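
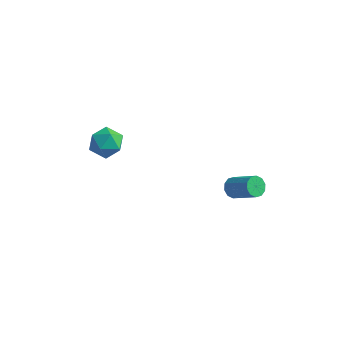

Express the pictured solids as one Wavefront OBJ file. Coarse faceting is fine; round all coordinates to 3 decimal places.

v 2.845 2.545 0.002
v 3.24 2.879 -0.484
v 4.811 2.669 0.653
v 4.415 2.335 1.138
v 3.081 3.181 -0.208
v 4.652 2.971 0.929
v 2.832 3.24 0.149
v 4.402 3.029 1.285
v 2.587 3.033 0.449
v 4.158 2.823 1.585
v 2.441 2.64 0.578
v 4.011 2.43 1.714
v 2.449 2.211 0.487
v 4.02 2.001 1.624
v 2.608 1.909 0.211
v 4.179 1.699 1.348
v 2.858 1.851 -0.145
v 4.428 1.64 0.991
v 3.102 2.057 -0.445
v 4.673 1.847 0.691
v 3.249 2.45 -0.574
v 4.819 2.24 0.562
v -4.041 -0.013 4.405
v -3.002 0.102 4.019
v -4.258 -1.482 3.381
v -3.219 -1.367 2.995
v -3.391 -1.659 4.057
v -3.256 -0.751 4.69
v -4.004 -0.629 2.71
v -3.869 0.279 3.343
v -2.978 -0.279 2.972
v -2.6 -0.915 3.805
v -4.66 -0.465 3.595
v -4.282 -1.101 4.428
f 2 1 5
f 2 5 3
f 3 5 6
f 3 6 4
f 5 1 7
f 5 7 6
f 6 7 8
f 6 8 4
f 7 1 9
f 7 9 8
f 8 9 10
f 8 10 4
f 9 1 11
f 9 11 10
f 10 11 12
f 10 12 4
f 11 1 13
f 11 13 12
f 12 13 14
f 12 14 4
f 13 1 15
f 13 15 14
f 14 15 16
f 14 16 4
f 15 1 17
f 15 17 16
f 16 17 18
f 16 18 4
f 17 1 19
f 17 19 18
f 18 19 20
f 18 20 4
f 19 1 21
f 19 21 20
f 20 21 22
f 20 22 4
f 21 1 2
f 21 2 22
f 22 2 3
f 22 3 4
f 23 34 28
f 23 28 24
f 23 24 30
f 23 30 33
f 23 33 34
f 24 28 32
f 28 34 27
f 34 33 25
f 33 30 29
f 30 24 31
f 26 32 27
f 26 27 25
f 26 25 29
f 26 29 31
f 26 31 32
f 27 32 28
f 25 27 34
f 29 25 33
f 31 29 30
f 32 31 24



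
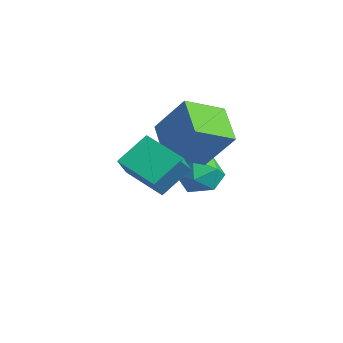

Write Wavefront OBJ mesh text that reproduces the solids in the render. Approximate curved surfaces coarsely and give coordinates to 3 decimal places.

v -3.718 1.681 0.293
v -2.678 2.018 0.305
v -3.182 0.022 0.595
v -2.142 0.359 0.607
v -2.82 0.648 1.415
v -3.151 1.674 1.228
v -2.709 0.366 -0.328
v -3.04 1.392 -0.515
v -2.054 1.206 -0.079
v -2.123 1.38 0.998
v -3.737 0.66 -0.098
v -3.806 0.834 0.979
v -1.37 0.442 1.757
v -1.354 -1.296 2.524
v -3.027 0.821 2.65
v -3.011 -0.917 3.418
v -0.289 1.197 3.442
v -0.273 -0.541 4.21
v -1.946 1.576 4.336
v -1.93 -0.162 5.103
v 1.014 -4.301 3.989
v 0.834 -3.051 4.971
v 0.103 -3.542 2.856
v -0.077 -2.292 3.839
v 2.497 -3.548 3.301
v 2.317 -2.298 4.284
v 1.586 -2.789 2.169
v 1.406 -1.539 3.151
f 1 12 6
f 1 6 2
f 1 2 8
f 1 8 11
f 1 11 12
f 2 6 10
f 6 12 5
f 12 11 3
f 11 8 7
f 8 2 9
f 4 10 5
f 4 5 3
f 4 3 7
f 4 7 9
f 4 9 10
f 5 10 6
f 3 5 12
f 7 3 11
f 9 7 8
f 10 9 2
f 14 16 13
f 17 14 13
f 13 16 15
f 15 17 13
f 14 20 16
f 18 14 17
f 18 20 14
f 16 20 15
f 19 17 15
f 15 20 19
f 19 18 17
f 20 18 19
f 22 24 21
f 25 22 21
f 21 24 23
f 23 25 21
f 22 28 24
f 26 22 25
f 26 28 22
f 24 28 23
f 27 25 23
f 23 28 27
f 27 26 25
f 28 26 27



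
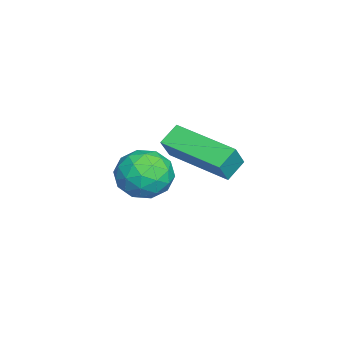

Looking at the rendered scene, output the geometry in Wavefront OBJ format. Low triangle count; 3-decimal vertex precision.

v -1.407 0.924 -0.768
v -0.973 1.222 -1.642
v -1.927 -0.462 -1.498
v -1.493 -0.164 -2.372
v -0.91 -0.426 -1.576
v -0.589 0.431 -1.125
v -2.311 0.329 -2.015
v -1.99 1.186 -1.564
v -1.532 0.854 -2.412
v -0.666 0.387 -2.142
v -2.234 0.373 -0.998
v -1.368 -0.094 -0.728
v -1.145 1.195 -1.141
v -1.755 -0.435 -1.999
v -1.413 -0.589 -1.531
v -1.158 -0.414 -2.045
v -0.919 0.73 -0.837
v -0.664 0.905 -1.351
v -0.627 -0.064 -1.312
v -2.236 -0.145 -1.789
v -1.981 0.03 -2.303
v -1.742 1.174 -1.095
v -1.487 1.349 -1.609
v -2.273 0.824 -1.828
v -1.218 1.153 -2.108
v -1.523 0.339 -2.536
v -2.004 0.629 -2.326
v -1.815 1.132 -2.061
v -0.709 0.879 -1.948
v -1.015 0.064 -2.377
v -0.672 -0.089 -1.91
v -0.483 0.414 -1.645
v -1.037 0.663 -2.401
v -1.885 0.696 -0.763
v -2.191 -0.119 -1.192
v -2.417 0.346 -1.495
v -2.228 0.849 -1.23
v -1.377 0.421 -0.604
v -1.682 -0.393 -1.032
v -1.085 -0.372 -1.079
v -0.896 0.131 -0.814
v -1.863 0.097 -0.739
v 1.012 1.537 0.816
v 1.53 1.342 1.625
v 0.447 1.935 1.274
v 0.964 1.741 2.083
v 2.116 3.399 0.557
v 2.633 3.205 1.366
v 1.55 3.798 1.015
v 2.068 3.603 1.824
f 1 38 17
f 38 12 41
f 17 41 6
f 38 41 17
f 1 17 13
f 17 6 18
f 13 18 2
f 17 18 13
f 1 13 22
f 13 2 23
f 22 23 8
f 13 23 22
f 1 22 34
f 22 8 37
f 34 37 11
f 22 37 34
f 1 34 38
f 34 11 42
f 38 42 12
f 34 42 38
f 2 18 29
f 18 6 32
f 29 32 10
f 18 32 29
f 6 41 19
f 41 12 40
f 19 40 5
f 41 40 19
f 12 42 39
f 42 11 35
f 39 35 3
f 42 35 39
f 11 37 36
f 37 8 24
f 36 24 7
f 37 24 36
f 8 23 28
f 23 2 25
f 28 25 9
f 23 25 28
f 4 30 16
f 30 10 31
f 16 31 5
f 30 31 16
f 4 16 14
f 16 5 15
f 14 15 3
f 16 15 14
f 4 14 21
f 14 3 20
f 21 20 7
f 14 20 21
f 4 21 26
f 21 7 27
f 26 27 9
f 21 27 26
f 4 26 30
f 26 9 33
f 30 33 10
f 26 33 30
f 5 31 19
f 31 10 32
f 19 32 6
f 31 32 19
f 3 15 39
f 15 5 40
f 39 40 12
f 15 40 39
f 7 20 36
f 20 3 35
f 36 35 11
f 20 35 36
f 9 27 28
f 27 7 24
f 28 24 8
f 27 24 28
f 10 33 29
f 33 9 25
f 29 25 2
f 33 25 29
f 44 46 43
f 47 44 43
f 43 46 45
f 45 47 43
f 44 50 46
f 48 44 47
f 48 50 44
f 46 50 45
f 49 47 45
f 45 50 49
f 49 48 47
f 50 48 49



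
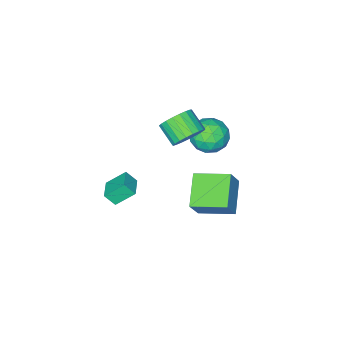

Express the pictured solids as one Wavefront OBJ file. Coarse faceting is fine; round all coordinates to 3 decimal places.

v -1.981 2.394 -0.124
v -1.699 1.915 0.781
v -3.621 1.965 0.159
v -3.339 1.486 1.064
v -3.285 2.544 0.984
v -2.272 2.809 0.809
v -3.048 1.071 0.131
v -2.035 1.336 -0.044
v -2.359 1.097 0.938
v -2.506 2.007 1.466
v -2.814 1.873 -0.526
v -2.961 2.783 0.002
v -1.696 2.192 0.304
v -3.624 1.688 0.636
v -3.592 2.31 0.589
v -3.427 2.028 1.121
v -2.033 2.717 0.32
v -1.867 2.436 0.852
v -2.8 2.805 0.972
v -3.453 1.444 0.088
v -3.287 1.163 0.62
v -1.893 1.852 -0.181
v -1.728 1.57 0.351
v -2.52 1.075 -0.032
v -1.918 1.43 0.928
v -2.882 1.178 1.094
v -2.711 0.934 0.546
v -2.115 1.09 0.443
v -2.005 1.965 1.238
v -2.969 1.713 1.404
v -2.937 2.334 1.358
v -2.341 2.49 1.255
v -2.392 1.484 1.331
v -2.351 2.167 -0.464
v -3.315 1.915 -0.298
v -2.979 1.39 -0.315
v -2.383 1.546 -0.418
v -2.438 2.702 -0.154
v -3.402 2.45 0.012
v -3.205 2.79 0.497
v -2.609 2.946 0.394
v -2.928 2.396 -0.391
v -0.81 2.485 2.012
v -0.3 2.846 2.66
v -0.4 1.776 3.335
v -0.91 1.415 2.688
v -0.644 2.946 2.767
v -0.744 1.876 3.443
v -1.017 2.967 2.744
v -1.117 1.896 3.42
v -1.354 2.903 2.594
v -1.454 1.833 3.27
v -1.597 2.768 2.344
v -1.697 1.698 3.02
v -1.704 2.584 2.036
v -1.804 1.513 2.712
v -1.657 2.383 1.724
v -1.756 1.312 2.4
v -1.463 2.199 1.462
v -1.562 1.128 2.138
v -1.156 2.065 1.295
v -1.255 0.994 1.971
v -0.789 2.004 1.252
v -0.889 0.933 1.928
v -0.426 2.026 1.34
v -0.526 0.955 2.016
v -0.129 2.127 1.545
v -0.229 1.056 2.221
v 0.049 2.29 1.83
v -0.05 1.22 2.506
v 0.08 2.487 2.147
v -0.02 1.417 2.823
v -0.044 2.684 2.44
v -0.144 1.614 3.116
v -3.728 2.977 -3.287
v -2.989 3.145 -2.016
v -2.44 4.115 -4.187
v -1.701 4.283 -2.916
v -2.659 1.437 -3.704
v -1.92 1.605 -2.433
v -1.371 2.575 -4.604
v -0.632 2.743 -3.333
v 1.639 0.03 -2.632
v 1.963 -0.409 -2.02
v 0.868 0.634 -1.792
v 1.192 0.195 -1.18
v 2.428 0.825 -2.48
v 2.752 0.386 -1.868
v 1.657 1.429 -1.64
v 1.981 0.99 -1.028
f 1 38 17
f 38 12 41
f 17 41 6
f 38 41 17
f 1 17 13
f 17 6 18
f 13 18 2
f 17 18 13
f 1 13 22
f 13 2 23
f 22 23 8
f 13 23 22
f 1 22 34
f 22 8 37
f 34 37 11
f 22 37 34
f 1 34 38
f 34 11 42
f 38 42 12
f 34 42 38
f 2 18 29
f 18 6 32
f 29 32 10
f 18 32 29
f 6 41 19
f 41 12 40
f 19 40 5
f 41 40 19
f 12 42 39
f 42 11 35
f 39 35 3
f 42 35 39
f 11 37 36
f 37 8 24
f 36 24 7
f 37 24 36
f 8 23 28
f 23 2 25
f 28 25 9
f 23 25 28
f 4 30 16
f 30 10 31
f 16 31 5
f 30 31 16
f 4 16 14
f 16 5 15
f 14 15 3
f 16 15 14
f 4 14 21
f 14 3 20
f 21 20 7
f 14 20 21
f 4 21 26
f 21 7 27
f 26 27 9
f 21 27 26
f 4 26 30
f 26 9 33
f 30 33 10
f 26 33 30
f 5 31 19
f 31 10 32
f 19 32 6
f 31 32 19
f 3 15 39
f 15 5 40
f 39 40 12
f 15 40 39
f 7 20 36
f 20 3 35
f 36 35 11
f 20 35 36
f 9 27 28
f 27 7 24
f 28 24 8
f 27 24 28
f 10 33 29
f 33 9 25
f 29 25 2
f 33 25 29
f 44 43 47
f 44 47 45
f 45 47 48
f 45 48 46
f 47 43 49
f 47 49 48
f 48 49 50
f 48 50 46
f 49 43 51
f 49 51 50
f 50 51 52
f 50 52 46
f 51 43 53
f 51 53 52
f 52 53 54
f 52 54 46
f 53 43 55
f 53 55 54
f 54 55 56
f 54 56 46
f 55 43 57
f 55 57 56
f 56 57 58
f 56 58 46
f 57 43 59
f 57 59 58
f 58 59 60
f 58 60 46
f 59 43 61
f 59 61 60
f 60 61 62
f 60 62 46
f 61 43 63
f 61 63 62
f 62 63 64
f 62 64 46
f 63 43 65
f 63 65 64
f 64 65 66
f 64 66 46
f 65 43 67
f 65 67 66
f 66 67 68
f 66 68 46
f 67 43 69
f 67 69 68
f 68 69 70
f 68 70 46
f 69 43 71
f 69 71 70
f 70 71 72
f 70 72 46
f 71 43 73
f 71 73 72
f 72 73 74
f 72 74 46
f 73 43 44
f 73 44 74
f 74 44 45
f 74 45 46
f 76 78 75
f 79 76 75
f 75 78 77
f 77 79 75
f 76 82 78
f 80 76 79
f 80 82 76
f 78 82 77
f 81 79 77
f 77 82 81
f 81 80 79
f 82 80 81
f 84 86 83
f 87 84 83
f 83 86 85
f 85 87 83
f 84 90 86
f 88 84 87
f 88 90 84
f 86 90 85
f 89 87 85
f 85 90 89
f 89 88 87
f 90 88 89



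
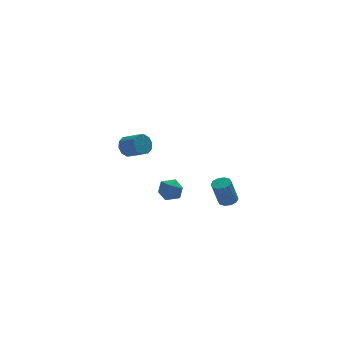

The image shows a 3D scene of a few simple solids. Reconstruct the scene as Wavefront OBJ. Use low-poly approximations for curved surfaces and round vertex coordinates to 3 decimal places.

v 4.059 -2.952 1.526
v 4.534 -2.823 1.696
v 4.095 -3.02 3.064
v 3.621 -3.148 2.894
v 4.358 -2.555 1.679
v 3.92 -2.751 3.047
v 4.069 -2.438 1.603
v 3.63 -2.634 2.971
v 3.776 -2.517 1.498
v 3.337 -2.713 2.866
v 3.591 -2.762 1.403
v 3.152 -2.959 2.771
v 3.585 -3.08 1.356
v 3.146 -3.277 2.724
v 3.76 -3.349 1.373
v 3.322 -3.545 2.741
v 4.05 -3.466 1.449
v 3.611 -3.662 2.817
v 4.343 -3.387 1.554
v 3.904 -3.583 2.922
v 4.528 -3.141 1.649
v 4.089 -3.338 3.017
v 0.964 4.418 2.25
v 1.453 4.476 1.767
v 2.046 3.64 2.267
v 1.556 3.582 2.75
v 1.553 4.739 2.088
v 2.145 3.902 2.588
v 1.428 4.879 2.471
v 2.02 4.042 2.971
v 1.125 4.843 2.769
v 1.717 4.007 3.269
v 0.761 4.645 2.869
v 1.353 3.809 3.369
v 0.474 4.36 2.733
v 1.067 3.524 3.233
v 0.375 4.098 2.412
v 0.967 3.261 2.912
v 0.5 3.958 2.029
v 1.092 3.121 2.529
v 0.803 3.993 1.731
v 1.395 3.157 2.231
v 1.167 4.191 1.631
v 1.759 3.355 2.131
v 0.747 -1.951 2.104
v 1.048 -1.446 2.548
v 1.812 -2.154 1.612
v 2.113 -1.649 2.056
v 1.867 -2.284 2.335
v 1.208 -2.159 2.639
v 1.652 -1.441 1.521
v 0.993 -1.316 1.825
v 1.607 -1.131 2.188
v 1.74 -1.653 2.69
v 1.12 -1.947 1.47
v 1.253 -2.469 1.972
f 2 1 5
f 2 5 3
f 3 5 6
f 3 6 4
f 5 1 7
f 5 7 6
f 6 7 8
f 6 8 4
f 7 1 9
f 7 9 8
f 8 9 10
f 8 10 4
f 9 1 11
f 9 11 10
f 10 11 12
f 10 12 4
f 11 1 13
f 11 13 12
f 12 13 14
f 12 14 4
f 13 1 15
f 13 15 14
f 14 15 16
f 14 16 4
f 15 1 17
f 15 17 16
f 16 17 18
f 16 18 4
f 17 1 19
f 17 19 18
f 18 19 20
f 18 20 4
f 19 1 21
f 19 21 20
f 20 21 22
f 20 22 4
f 21 1 2
f 21 2 22
f 22 2 3
f 22 3 4
f 24 23 27
f 24 27 25
f 25 27 28
f 25 28 26
f 27 23 29
f 27 29 28
f 28 29 30
f 28 30 26
f 29 23 31
f 29 31 30
f 30 31 32
f 30 32 26
f 31 23 33
f 31 33 32
f 32 33 34
f 32 34 26
f 33 23 35
f 33 35 34
f 34 35 36
f 34 36 26
f 35 23 37
f 35 37 36
f 36 37 38
f 36 38 26
f 37 23 39
f 37 39 38
f 38 39 40
f 38 40 26
f 39 23 41
f 39 41 40
f 40 41 42
f 40 42 26
f 41 23 43
f 41 43 42
f 42 43 44
f 42 44 26
f 43 23 24
f 43 24 44
f 44 24 25
f 44 25 26
f 45 56 50
f 45 50 46
f 45 46 52
f 45 52 55
f 45 55 56
f 46 50 54
f 50 56 49
f 56 55 47
f 55 52 51
f 52 46 53
f 48 54 49
f 48 49 47
f 48 47 51
f 48 51 53
f 48 53 54
f 49 54 50
f 47 49 56
f 51 47 55
f 53 51 52
f 54 53 46



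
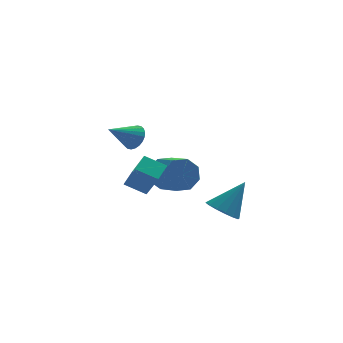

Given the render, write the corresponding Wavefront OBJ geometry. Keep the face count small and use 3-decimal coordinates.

v -1.244 2.689 -0.82
v -0.881 3.189 0.053
v -0.274 1.632 0.694
v -0.636 1.131 -0.18
v -1.651 2.925 0.141
v -1.044 1.367 0.781
v -2.183 2.522 -0.335
v -1.575 0.965 0.305
v -2.164 2.217 -1.095
v -1.556 0.659 -0.454
v -1.606 2.188 -1.694
v -0.999 0.631 -1.053
v -0.836 2.453 -1.781
v -0.229 0.895 -1.141
v -0.305 2.855 -1.305
v 0.303 1.298 -0.665
v -0.324 3.161 -0.546
v 0.284 1.603 0.095
v -2.7 4.249 1.166
v -2.21 4.161 1.83
v -4.12 3.651 2.134
v -2.313 4.466 1.867
v -2.475 4.738 1.798
v -2.671 4.935 1.632
v -2.872 5.028 1.395
v -3.046 5.002 1.124
v -3.168 4.862 0.858
v -3.218 4.628 0.64
v -3.19 4.337 0.502
v -3.087 4.032 0.464
v -2.925 3.76 0.534
v -2.729 3.563 0.7
v -2.528 3.47 0.937
v -2.354 3.496 1.208
v -2.232 3.636 1.474
v -2.182 3.87 1.692
v -3.964 -2.032 1.029
v -3.503 -3.08 2.595
v -3.426 -1.159 1.455
v -2.966 -2.208 3.021
v -2.894 -2.412 0.459
v -2.434 -3.461 2.025
v -2.357 -1.54 0.885
v -1.896 -2.588 2.451
v 0.933 -2.015 -1.21
v 1.385 -1.312 -1.741
v 2.147 -1.525 0.47
v 0.986 -1.077 -1.522
v 0.573 -1.093 -1.219
v 0.256 -1.356 -0.914
v 0.121 -1.796 -0.688
v 0.204 -2.295 -0.602
v 0.482 -2.718 -0.679
v 0.881 -2.953 -0.899
v 1.294 -2.937 -1.202
v 1.61 -2.674 -1.507
v 1.745 -2.234 -1.733
v 1.663 -1.735 -1.818
f 2 1 5
f 2 5 3
f 3 5 6
f 3 6 4
f 5 1 7
f 5 7 6
f 6 7 8
f 6 8 4
f 7 1 9
f 7 9 8
f 8 9 10
f 8 10 4
f 9 1 11
f 9 11 10
f 10 11 12
f 10 12 4
f 11 1 13
f 11 13 12
f 12 13 14
f 12 14 4
f 13 1 15
f 13 15 14
f 14 15 16
f 14 16 4
f 15 1 17
f 15 17 16
f 16 17 18
f 16 18 4
f 17 1 2
f 17 2 18
f 18 2 3
f 18 3 4
f 20 19 22
f 20 22 21
f 22 19 23
f 22 23 21
f 23 19 24
f 23 24 21
f 24 19 25
f 24 25 21
f 25 19 26
f 25 26 21
f 26 19 27
f 26 27 21
f 27 19 28
f 27 28 21
f 28 19 29
f 28 29 21
f 29 19 30
f 29 30 21
f 30 19 31
f 30 31 21
f 31 19 32
f 31 32 21
f 32 19 33
f 32 33 21
f 33 19 34
f 33 34 21
f 34 19 35
f 34 35 21
f 35 19 36
f 35 36 21
f 36 19 20
f 36 20 21
f 38 40 37
f 41 38 37
f 37 40 39
f 39 41 37
f 38 44 40
f 42 38 41
f 42 44 38
f 40 44 39
f 43 41 39
f 39 44 43
f 43 42 41
f 44 42 43
f 46 45 48
f 46 48 47
f 48 45 49
f 48 49 47
f 49 45 50
f 49 50 47
f 50 45 51
f 50 51 47
f 51 45 52
f 51 52 47
f 52 45 53
f 52 53 47
f 53 45 54
f 53 54 47
f 54 45 55
f 54 55 47
f 55 45 56
f 55 56 47
f 56 45 57
f 56 57 47
f 57 45 58
f 57 58 47
f 58 45 46
f 58 46 47



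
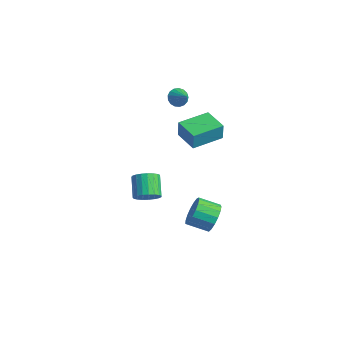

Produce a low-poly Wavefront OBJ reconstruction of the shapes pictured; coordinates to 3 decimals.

v 0.033 -2.436 -1.676
v 0.531 -1.867 -1.53
v -0.395 -1.275 -0.679
v -0.893 -1.844 -0.824
v 0.371 -1.753 -1.783
v -0.554 -1.161 -0.932
v 0.153 -1.757 -2.018
v -0.773 -1.165 -1.166
v -0.086 -1.878 -2.193
v -1.012 -1.286 -1.341
v -0.305 -2.096 -2.279
v -1.23 -1.504 -1.427
v -0.465 -2.372 -2.26
v -1.39 -1.78 -1.409
v -0.539 -2.66 -2.141
v -1.464 -2.068 -1.289
v -0.514 -2.909 -1.941
v -1.439 -2.317 -1.089
v -0.395 -3.076 -1.695
v -1.32 -2.484 -0.844
v -0.202 -3.133 -1.446
v -1.127 -2.541 -0.594
v 0.032 -3.069 -1.237
v -0.893 -2.477 -0.385
v 0.266 -2.895 -1.103
v -0.66 -2.303 -0.252
v 0.459 -2.642 -1.069
v -0.466 -2.05 -0.217
v 0.579 -2.354 -1.139
v -0.346 -1.762 -0.288
v 0.604 -2.08 -1.303
v -0.321 -1.488 -0.451
v 2.155 0.448 -3.487
v 2.794 0.188 -2.864
v 1.964 -0.667 -2.369
v 1.325 -0.408 -2.993
v 2.575 0.518 -2.66
v 1.745 -0.337 -2.166
v 2.26 0.832 -2.647
v 1.43 -0.023 -2.152
v 1.92 1.058 -2.826
v 1.091 0.203 -2.331
v 1.635 1.144 -3.156
v 0.805 0.289 -2.662
v 1.468 1.07 -3.562
v 0.639 0.215 -3.068
v 1.459 0.854 -3.951
v 0.629 -0.001 -3.457
v 1.609 0.545 -4.234
v 0.78 -0.31 -3.74
v 1.885 0.214 -4.346
v 1.055 -0.642 -3.851
v 2.222 -0.064 -4.261
v 1.392 -0.92 -3.766
v 2.544 -0.225 -3.998
v 1.714 -1.08 -3.504
v 2.776 -0.232 -3.619
v 1.946 -1.087 -3.125
v 2.867 -0.083 -3.209
v 2.037 -0.938 -2.715
v 1.032 -1.147 3.455
v 1.135 -1.198 4.498
v 1.187 0.675 3.529
v 1.29 0.624 4.573
v 2.47 -1.264 3.307
v 2.573 -1.315 4.351
v 2.625 0.558 3.382
v 2.728 0.507 4.425
v -2.017 1.157 3.591
v -1.728 1.575 3.236
v -1.123 1.063 4.209
v -1.857 1.738 3.448
v -2.022 1.768 3.692
v -2.187 1.658 3.913
v -2.312 1.434 4.061
v -2.37 1.145 4.101
v -2.347 0.86 4.024
v -2.248 0.642 3.848
v -2.096 0.542 3.614
v -1.926 0.583 3.374
v -1.777 0.755 3.184
v -1.683 1.02 3.087
v -1.665 1.315 3.106
f 2 1 5
f 2 5 3
f 3 5 6
f 3 6 4
f 5 1 7
f 5 7 6
f 6 7 8
f 6 8 4
f 7 1 9
f 7 9 8
f 8 9 10
f 8 10 4
f 9 1 11
f 9 11 10
f 10 11 12
f 10 12 4
f 11 1 13
f 11 13 12
f 12 13 14
f 12 14 4
f 13 1 15
f 13 15 14
f 14 15 16
f 14 16 4
f 15 1 17
f 15 17 16
f 16 17 18
f 16 18 4
f 17 1 19
f 17 19 18
f 18 19 20
f 18 20 4
f 19 1 21
f 19 21 20
f 20 21 22
f 20 22 4
f 21 1 23
f 21 23 22
f 22 23 24
f 22 24 4
f 23 1 25
f 23 25 24
f 24 25 26
f 24 26 4
f 25 1 27
f 25 27 26
f 26 27 28
f 26 28 4
f 27 1 29
f 27 29 28
f 28 29 30
f 28 30 4
f 29 1 31
f 29 31 30
f 30 31 32
f 30 32 4
f 31 1 2
f 31 2 32
f 32 2 3
f 32 3 4
f 34 33 37
f 34 37 35
f 35 37 38
f 35 38 36
f 37 33 39
f 37 39 38
f 38 39 40
f 38 40 36
f 39 33 41
f 39 41 40
f 40 41 42
f 40 42 36
f 41 33 43
f 41 43 42
f 42 43 44
f 42 44 36
f 43 33 45
f 43 45 44
f 44 45 46
f 44 46 36
f 45 33 47
f 45 47 46
f 46 47 48
f 46 48 36
f 47 33 49
f 47 49 48
f 48 49 50
f 48 50 36
f 49 33 51
f 49 51 50
f 50 51 52
f 50 52 36
f 51 33 53
f 51 53 52
f 52 53 54
f 52 54 36
f 53 33 55
f 53 55 54
f 54 55 56
f 54 56 36
f 55 33 57
f 55 57 56
f 56 57 58
f 56 58 36
f 57 33 59
f 57 59 58
f 58 59 60
f 58 60 36
f 59 33 34
f 59 34 60
f 60 34 35
f 60 35 36
f 62 64 61
f 65 62 61
f 61 64 63
f 63 65 61
f 62 68 64
f 66 62 65
f 66 68 62
f 64 68 63
f 67 65 63
f 63 68 67
f 67 66 65
f 68 66 67
f 70 69 72
f 70 72 71
f 72 69 73
f 72 73 71
f 73 69 74
f 73 74 71
f 74 69 75
f 74 75 71
f 75 69 76
f 75 76 71
f 76 69 77
f 76 77 71
f 77 69 78
f 77 78 71
f 78 69 79
f 78 79 71
f 79 69 80
f 79 80 71
f 80 69 81
f 80 81 71
f 81 69 82
f 81 82 71
f 82 69 83
f 82 83 71
f 83 69 70
f 83 70 71



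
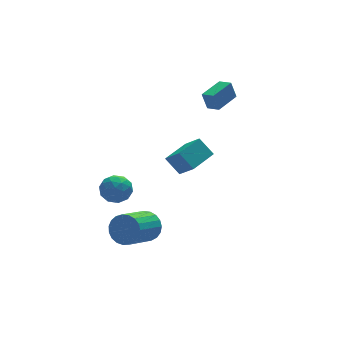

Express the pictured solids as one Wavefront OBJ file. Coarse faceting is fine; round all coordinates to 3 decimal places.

v -2.283 -0.849 -3.881
v -1.63 -1.306 -3.261
v -3.284 -2.389 -2.319
v -3.937 -1.931 -2.939
v -1.731 -0.962 -3.043
v -3.385 -2.045 -2.1
v -1.928 -0.598 -2.97
v -3.581 -1.681 -2.027
v -2.186 -0.277 -3.054
v -3.839 -1.36 -2.111
v -2.461 -0.056 -3.282
v -4.114 -1.138 -2.339
v -2.705 0.029 -3.613
v -4.358 -1.054 -2.67
v -2.876 -0.038 -3.99
v -4.53 -1.121 -3.047
v -2.945 -0.245 -4.349
v -4.598 -1.328 -3.406
v -2.899 -0.557 -4.627
v -4.553 -1.64 -3.684
v -2.747 -0.919 -4.776
v -4.401 -2.002 -3.833
v -2.515 -1.269 -4.77
v -4.168 -2.352 -3.827
v -2.242 -1.546 -4.611
v -3.896 -2.629 -3.668
v -1.977 -1.702 -4.325
v -3.631 -2.785 -3.383
v -1.765 -1.711 -3.963
v -3.418 -2.794 -3.02
v -1.642 -1.571 -3.587
v -3.296 -2.654 -2.644
v 3.189 1.925 2.524
v 2.919 2.09 3.619
v 2.787 2.645 2.317
v 2.517 2.809 3.412
v 4.623 2.791 2.748
v 4.353 2.955 3.843
v 4.221 3.51 2.541
v 3.951 3.675 3.636
v -4.245 0.942 -1.605
v -3.611 1.293 -0.933
v -3.029 0.667 -2.607
v -2.395 1.018 -1.935
v -2.86 0.16 -1.776
v -3.611 0.33 -1.156
v -3.029 1.63 -2.384
v -3.78 1.8 -1.764
v -2.859 1.718 -1.414
v -2.755 0.809 -1.038
v -3.885 1.151 -2.502
v -3.781 0.242 -2.126
v -4.034 1.142 -1.181
v -2.606 0.818 -2.359
v -2.879 0.314 -2.266
v -2.506 0.52 -1.871
v -4.035 0.576 -1.312
v -3.662 0.782 -0.917
v -3.221 0.116 -1.413
v -2.978 1.178 -2.623
v -2.605 1.384 -2.228
v -4.134 1.44 -1.669
v -3.761 1.646 -1.274
v -3.419 1.844 -2.127
v -3.22 1.598 -1.068
v -2.506 1.436 -1.658
v -2.878 1.796 -1.921
v -3.319 1.896 -1.557
v -3.159 1.064 -0.848
v -2.444 0.902 -1.437
v -2.718 0.398 -1.344
v -3.159 0.498 -0.979
v -2.717 1.313 -1.131
v -4.196 1.058 -2.103
v -3.481 0.896 -2.692
v -3.481 1.462 -2.561
v -3.922 1.562 -2.196
v -4.134 0.524 -1.882
v -3.42 0.362 -2.472
v -3.321 0.064 -1.983
v -3.762 0.164 -1.619
v -3.923 0.647 -2.409
v 0.489 -0.924 0.141
v -0.071 -0.212 1.101
v 0.089 0.124 -0.87
v -0.471 0.836 0.09
v 2.031 -0.076 0.41
v 1.471 0.636 1.37
v 1.631 0.972 -0.601
v 1.071 1.684 0.359
f 2 1 5
f 2 5 3
f 3 5 6
f 3 6 4
f 5 1 7
f 5 7 6
f 6 7 8
f 6 8 4
f 7 1 9
f 7 9 8
f 8 9 10
f 8 10 4
f 9 1 11
f 9 11 10
f 10 11 12
f 10 12 4
f 11 1 13
f 11 13 12
f 12 13 14
f 12 14 4
f 13 1 15
f 13 15 14
f 14 15 16
f 14 16 4
f 15 1 17
f 15 17 16
f 16 17 18
f 16 18 4
f 17 1 19
f 17 19 18
f 18 19 20
f 18 20 4
f 19 1 21
f 19 21 20
f 20 21 22
f 20 22 4
f 21 1 23
f 21 23 22
f 22 23 24
f 22 24 4
f 23 1 25
f 23 25 24
f 24 25 26
f 24 26 4
f 25 1 27
f 25 27 26
f 26 27 28
f 26 28 4
f 27 1 29
f 27 29 28
f 28 29 30
f 28 30 4
f 29 1 31
f 29 31 30
f 30 31 32
f 30 32 4
f 31 1 2
f 31 2 32
f 32 2 3
f 32 3 4
f 34 36 33
f 37 34 33
f 33 36 35
f 35 37 33
f 34 40 36
f 38 34 37
f 38 40 34
f 36 40 35
f 39 37 35
f 35 40 39
f 39 38 37
f 40 38 39
f 41 78 57
f 78 52 81
f 57 81 46
f 78 81 57
f 41 57 53
f 57 46 58
f 53 58 42
f 57 58 53
f 41 53 62
f 53 42 63
f 62 63 48
f 53 63 62
f 41 62 74
f 62 48 77
f 74 77 51
f 62 77 74
f 41 74 78
f 74 51 82
f 78 82 52
f 74 82 78
f 42 58 69
f 58 46 72
f 69 72 50
f 58 72 69
f 46 81 59
f 81 52 80
f 59 80 45
f 81 80 59
f 52 82 79
f 82 51 75
f 79 75 43
f 82 75 79
f 51 77 76
f 77 48 64
f 76 64 47
f 77 64 76
f 48 63 68
f 63 42 65
f 68 65 49
f 63 65 68
f 44 70 56
f 70 50 71
f 56 71 45
f 70 71 56
f 44 56 54
f 56 45 55
f 54 55 43
f 56 55 54
f 44 54 61
f 54 43 60
f 61 60 47
f 54 60 61
f 44 61 66
f 61 47 67
f 66 67 49
f 61 67 66
f 44 66 70
f 66 49 73
f 70 73 50
f 66 73 70
f 45 71 59
f 71 50 72
f 59 72 46
f 71 72 59
f 43 55 79
f 55 45 80
f 79 80 52
f 55 80 79
f 47 60 76
f 60 43 75
f 76 75 51
f 60 75 76
f 49 67 68
f 67 47 64
f 68 64 48
f 67 64 68
f 50 73 69
f 73 49 65
f 69 65 42
f 73 65 69
f 84 86 83
f 87 84 83
f 83 86 85
f 85 87 83
f 84 90 86
f 88 84 87
f 88 90 84
f 86 90 85
f 89 87 85
f 85 90 89
f 89 88 87
f 90 88 89



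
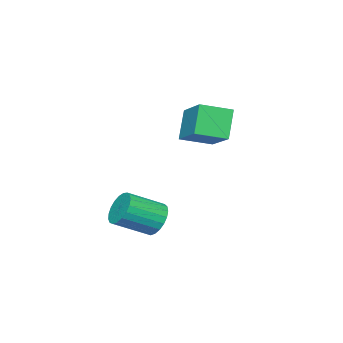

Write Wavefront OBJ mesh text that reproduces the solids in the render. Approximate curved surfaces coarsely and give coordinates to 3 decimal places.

v -4.028 2.175 2.501
v -4.852 1.85 3.998
v -2.952 3.828 3.451
v -3.776 3.503 4.949
v -2.844 1.157 2.931
v -3.668 0.832 4.429
v -1.768 2.81 3.882
v -2.592 2.485 5.379
v 0.527 2.491 -0.701
v 1.073 2.577 -1.45
v 2.438 1.594 -0.567
v 1.893 1.509 0.181
v 1.167 2.892 -1.245
v 2.532 1.909 -0.362
v 1.15 3.137 -0.947
v 2.516 2.154 -0.064
v 1.026 3.27 -0.606
v 2.392 2.288 0.277
v 0.815 3.269 -0.281
v 2.181 2.287 0.602
v 0.555 3.134 -0.03
v 1.921 2.151 0.853
v 0.29 2.887 0.106
v 1.655 1.904 0.989
v 0.066 2.572 0.102
v 1.431 1.589 0.985
v -0.079 2.243 -0.041
v 1.287 1.26 0.842
v -0.118 1.957 -0.298
v 1.247 0.974 0.585
v -0.046 1.763 -0.625
v 1.319 0.78 0.258
v 0.125 1.695 -0.965
v 1.491 0.713 -0.082
v 0.366 1.765 -1.26
v 1.731 0.783 -0.377
v 0.634 1.961 -1.458
v 2 0.978 -0.575
v 0.884 2.248 -1.525
v 2.25 1.265 -0.642
f 2 4 1
f 5 2 1
f 1 4 3
f 3 5 1
f 2 8 4
f 6 2 5
f 6 8 2
f 4 8 3
f 7 5 3
f 3 8 7
f 7 6 5
f 8 6 7
f 10 9 13
f 10 13 11
f 11 13 14
f 11 14 12
f 13 9 15
f 13 15 14
f 14 15 16
f 14 16 12
f 15 9 17
f 15 17 16
f 16 17 18
f 16 18 12
f 17 9 19
f 17 19 18
f 18 19 20
f 18 20 12
f 19 9 21
f 19 21 20
f 20 21 22
f 20 22 12
f 21 9 23
f 21 23 22
f 22 23 24
f 22 24 12
f 23 9 25
f 23 25 24
f 24 25 26
f 24 26 12
f 25 9 27
f 25 27 26
f 26 27 28
f 26 28 12
f 27 9 29
f 27 29 28
f 28 29 30
f 28 30 12
f 29 9 31
f 29 31 30
f 30 31 32
f 30 32 12
f 31 9 33
f 31 33 32
f 32 33 34
f 32 34 12
f 33 9 35
f 33 35 34
f 34 35 36
f 34 36 12
f 35 9 37
f 35 37 36
f 36 37 38
f 36 38 12
f 37 9 39
f 37 39 38
f 38 39 40
f 38 40 12
f 39 9 10
f 39 10 40
f 40 10 11
f 40 11 12



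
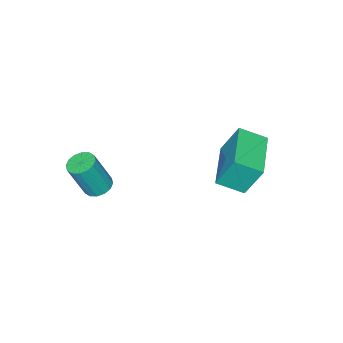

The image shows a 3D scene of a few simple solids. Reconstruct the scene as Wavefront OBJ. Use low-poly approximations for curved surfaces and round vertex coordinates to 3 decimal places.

v 3.144 -2.624 -3.575
v 3.711 -2.548 -3.755
v 4.263 -2.899 -2.165
v 3.696 -2.976 -1.985
v 3.618 -2.267 -3.661
v 4.171 -2.618 -2.071
v 3.398 -2.082 -3.544
v 3.951 -2.433 -1.953
v 3.11 -2.042 -3.435
v 3.662 -2.393 -1.844
v 2.831 -2.158 -3.363
v 3.383 -2.51 -1.773
v 2.636 -2.399 -3.349
v 3.188 -2.751 -1.759
v 2.577 -2.701 -3.395
v 3.129 -3.052 -1.805
v 2.669 -2.982 -3.489
v 3.222 -3.333 -1.899
v 2.889 -3.167 -3.607
v 3.442 -3.518 -2.016
v 3.178 -3.207 -3.716
v 3.73 -3.558 -2.125
v 3.457 -3.09 -3.787
v 4.009 -3.442 -2.197
v 3.652 -2.849 -3.801
v 4.204 -3.201 -2.211
v -1.53 0.954 -3.193
v -1.822 1.588 -1.776
v 0.261 2.097 -3.337
v -0.03 2.732 -1.92
v -0.91 0.048 -2.66
v -1.201 0.683 -1.243
v 0.882 1.192 -2.804
v 0.59 1.826 -1.387
f 2 1 5
f 2 5 3
f 3 5 6
f 3 6 4
f 5 1 7
f 5 7 6
f 6 7 8
f 6 8 4
f 7 1 9
f 7 9 8
f 8 9 10
f 8 10 4
f 9 1 11
f 9 11 10
f 10 11 12
f 10 12 4
f 11 1 13
f 11 13 12
f 12 13 14
f 12 14 4
f 13 1 15
f 13 15 14
f 14 15 16
f 14 16 4
f 15 1 17
f 15 17 16
f 16 17 18
f 16 18 4
f 17 1 19
f 17 19 18
f 18 19 20
f 18 20 4
f 19 1 21
f 19 21 20
f 20 21 22
f 20 22 4
f 21 1 23
f 21 23 22
f 22 23 24
f 22 24 4
f 23 1 25
f 23 25 24
f 24 25 26
f 24 26 4
f 25 1 2
f 25 2 26
f 26 2 3
f 26 3 4
f 28 30 27
f 31 28 27
f 27 30 29
f 29 31 27
f 28 34 30
f 32 28 31
f 32 34 28
f 30 34 29
f 33 31 29
f 29 34 33
f 33 32 31
f 34 32 33



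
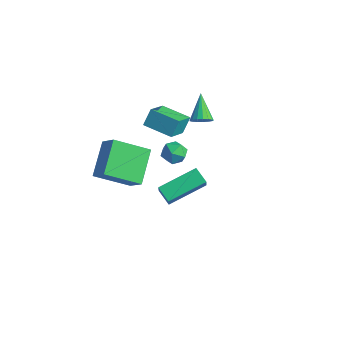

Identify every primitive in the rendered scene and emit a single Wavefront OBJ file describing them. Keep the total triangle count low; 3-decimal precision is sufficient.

v -2.043 3.511 1.941
v -1.6 3.973 1.956
v -3.037 4.429 3.019
v -1.781 4.052 1.722
v -2.022 4.007 1.538
v -2.268 3.849 1.446
v -2.462 3.613 1.468
v -2.56 3.354 1.598
v -2.54 3.13 1.807
v -2.406 2.994 2.047
v -2.188 2.977 2.262
v -1.938 3.081 2.404
v -1.711 3.285 2.44
v -1.561 3.54 2.361
v -1.521 3.788 2.187
v -2.44 -0.304 3.823
v -2.489 0.285 4.703
v -2.968 1.026 2.904
v -3.016 1.615 3.784
v -0.864 0.165 3.596
v -0.912 0.754 4.476
v -1.391 1.495 2.677
v -1.44 2.084 3.557
v 1.308 -2.771 2.706
v 1.933 -0.8 3.365
v 2.136 -2.883 2.255
v 2.761 -0.912 2.914
v 1.739 -3.208 3.606
v 2.364 -1.237 4.265
v 2.567 -3.32 3.155
v 3.192 -1.349 3.814
v -1.007 -2.572 1.271
v -2.157 -4.063 2.309
v -1.933 -1.047 2.434
v -3.084 -2.538 3.472
v -0.036 -2.682 2.188
v -1.187 -4.173 3.226
v -0.963 -1.157 3.351
v -2.113 -2.648 4.389
v -3.074 3.496 -1.316
v -2.59 2.844 -1.199
v -4.13 2.696 -1.401
v -3.646 2.044 -1.284
v -3.777 2.574 -0.671
v -3.125 3.068 -0.618
v -3.595 2.472 -1.982
v -2.943 2.966 -1.929
v -2.912 2.212 -1.61
v -3.025 2.274 -0.8
v -3.695 3.266 -1.8
v -3.808 3.328 -0.99
f 2 1 4
f 2 4 3
f 4 1 5
f 4 5 3
f 5 1 6
f 5 6 3
f 6 1 7
f 6 7 3
f 7 1 8
f 7 8 3
f 8 1 9
f 8 9 3
f 9 1 10
f 9 10 3
f 10 1 11
f 10 11 3
f 11 1 12
f 11 12 3
f 12 1 13
f 12 13 3
f 13 1 14
f 13 14 3
f 14 1 15
f 14 15 3
f 15 1 2
f 15 2 3
f 17 19 16
f 20 17 16
f 16 19 18
f 18 20 16
f 17 23 19
f 21 17 20
f 21 23 17
f 19 23 18
f 22 20 18
f 18 23 22
f 22 21 20
f 23 21 22
f 25 27 24
f 28 25 24
f 24 27 26
f 26 28 24
f 25 31 27
f 29 25 28
f 29 31 25
f 27 31 26
f 30 28 26
f 26 31 30
f 30 29 28
f 31 29 30
f 33 35 32
f 36 33 32
f 32 35 34
f 34 36 32
f 33 39 35
f 37 33 36
f 37 39 33
f 35 39 34
f 38 36 34
f 34 39 38
f 38 37 36
f 39 37 38
f 40 51 45
f 40 45 41
f 40 41 47
f 40 47 50
f 40 50 51
f 41 45 49
f 45 51 44
f 51 50 42
f 50 47 46
f 47 41 48
f 43 49 44
f 43 44 42
f 43 42 46
f 43 46 48
f 43 48 49
f 44 49 45
f 42 44 51
f 46 42 50
f 48 46 47
f 49 48 41



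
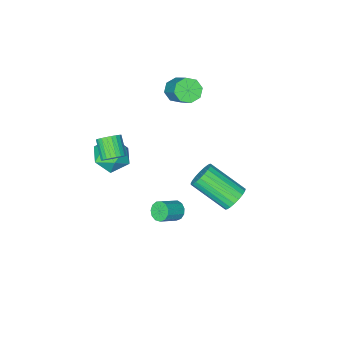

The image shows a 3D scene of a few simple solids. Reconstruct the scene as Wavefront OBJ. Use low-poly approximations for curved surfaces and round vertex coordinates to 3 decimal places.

v 0.933 -1.53 -2.077
v 1.791 -1.789 -2.44
v 0.889 -2.851 -1.24
v 1.747 -3.11 -1.603
v 1.686 -2.366 -0.989
v 1.714 -1.549 -1.506
v 0.966 -3.091 -2.174
v 0.994 -2.274 -2.691
v 1.812 -2.754 -2.5
v 2.257 -2.305 -1.768
v 0.423 -2.335 -1.912
v 0.868 -1.886 -1.18
v -2.763 -2.811 0.13
v -2.194 -2.668 -0.193
v -1.808 -1.406 1.047
v -2.377 -1.549 1.37
v -2.589 -2.385 -0.357
v -2.203 -1.124 0.882
v -3.086 -2.352 -0.236
v -2.7 -1.091 1.003
v -3.394 -2.588 0.1
v -3.008 -1.326 1.339
v -3.332 -2.954 0.453
v -2.946 -1.692 1.693
v -2.937 -3.236 0.618
v -2.551 -1.975 1.857
v -2.44 -3.269 0.497
v -2.054 -2.008 1.736
v -2.132 -3.034 0.161
v -1.746 -1.772 1.4
v -0.945 3.687 -1.337
v -0.357 3.745 -1.673
v 0.393 2.272 -0.62
v -0.195 2.213 -0.283
v -0.318 3.921 -1.455
v 0.432 2.448 -0.402
v -0.387 4.056 -1.217
v 0.363 2.583 -0.164
v -0.552 4.128 -0.999
v 0.197 2.654 0.054
v -0.786 4.123 -0.84
v -0.036 2.649 0.213
v -1.047 4.043 -0.766
v -0.297 2.569 0.287
v -1.29 3.901 -0.791
v -0.541 2.427 0.262
v -1.474 3.722 -0.911
v -0.724 2.249 0.142
v -1.566 3.537 -1.104
v -0.816 2.064 -0.051
v -1.551 3.378 -1.337
v -0.801 1.905 -0.284
v -1.431 3.272 -1.57
v -0.681 1.799 -0.517
v -1.227 3.238 -1.763
v -0.477 1.765 -0.71
v -0.974 3.282 -1.882
v -0.224 1.808 -0.829
v -0.716 3.395 -1.907
v 0.033 1.922 -0.854
v -0.498 3.559 -1.833
v 0.252 2.086 -0.78
v 0.14 0.857 -4.101
v 0.401 0.631 -4.49
v 1.321 0.657 -3.888
v 1.06 0.883 -3.499
v 0.421 0.92 -4.534
v 1.342 0.946 -3.932
v 0.353 1.189 -4.44
v 1.273 1.215 -3.838
v 0.216 1.353 -4.239
v 1.136 1.378 -3.637
v 0.056 1.359 -3.994
v 0.976 1.385 -3.392
v -0.078 1.206 -3.783
v 0.842 1.232 -3.181
v -0.143 0.942 -3.673
v 0.778 0.968 -3.071
v -0.118 0.651 -3.699
v 0.803 0.677 -3.097
v -0.011 0.426 -3.853
v 0.909 0.452 -3.25
v 0.144 0.337 -4.085
v 1.064 0.363 -3.483
v 0.297 0.414 -4.323
v 1.218 0.44 -3.721
v 2.457 -0.519 0.276
v 2.918 -0.819 0.127
v 2.624 -1.602 0.794
v 2.163 -1.301 0.944
v 2.996 -0.702 0.299
v 2.702 -1.485 0.966
v 2.993 -0.557 0.468
v 2.698 -1.34 1.135
v 2.908 -0.406 0.607
v 2.613 -1.189 1.274
v 2.754 -0.272 0.696
v 2.46 -1.055 1.363
v 2.555 -0.176 0.721
v 2.261 -0.959 1.389
v 2.341 -0.132 0.679
v 2.047 -0.915 1.346
v 2.145 -0.147 0.575
v 1.851 -0.929 1.242
v 1.996 -0.218 0.426
v 1.702 -1.001 1.093
v 1.918 -0.335 0.254
v 1.624 -1.118 0.921
v 1.922 -0.48 0.085
v 1.627 -1.263 0.752
v 2.007 -0.631 -0.054
v 1.712 -1.414 0.613
v 2.16 -0.765 -0.143
v 1.866 -1.548 0.524
v 2.359 -0.861 -0.169
v 2.065 -1.644 0.499
v 2.573 -0.905 -0.126
v 2.279 -1.688 0.541
v 2.769 -0.891 -0.022
v 2.475 -1.673 0.645
f 1 12 6
f 1 6 2
f 1 2 8
f 1 8 11
f 1 11 12
f 2 6 10
f 6 12 5
f 12 11 3
f 11 8 7
f 8 2 9
f 4 10 5
f 4 5 3
f 4 3 7
f 4 7 9
f 4 9 10
f 5 10 6
f 3 5 12
f 7 3 11
f 9 7 8
f 10 9 2
f 14 13 17
f 14 17 15
f 15 17 18
f 15 18 16
f 17 13 19
f 17 19 18
f 18 19 20
f 18 20 16
f 19 13 21
f 19 21 20
f 20 21 22
f 20 22 16
f 21 13 23
f 21 23 22
f 22 23 24
f 22 24 16
f 23 13 25
f 23 25 24
f 24 25 26
f 24 26 16
f 25 13 27
f 25 27 26
f 26 27 28
f 26 28 16
f 27 13 29
f 27 29 28
f 28 29 30
f 28 30 16
f 29 13 14
f 29 14 30
f 30 14 15
f 30 15 16
f 32 31 35
f 32 35 33
f 33 35 36
f 33 36 34
f 35 31 37
f 35 37 36
f 36 37 38
f 36 38 34
f 37 31 39
f 37 39 38
f 38 39 40
f 38 40 34
f 39 31 41
f 39 41 40
f 40 41 42
f 40 42 34
f 41 31 43
f 41 43 42
f 42 43 44
f 42 44 34
f 43 31 45
f 43 45 44
f 44 45 46
f 44 46 34
f 45 31 47
f 45 47 46
f 46 47 48
f 46 48 34
f 47 31 49
f 47 49 48
f 48 49 50
f 48 50 34
f 49 31 51
f 49 51 50
f 50 51 52
f 50 52 34
f 51 31 53
f 51 53 52
f 52 53 54
f 52 54 34
f 53 31 55
f 53 55 54
f 54 55 56
f 54 56 34
f 55 31 57
f 55 57 56
f 56 57 58
f 56 58 34
f 57 31 59
f 57 59 58
f 58 59 60
f 58 60 34
f 59 31 61
f 59 61 60
f 60 61 62
f 60 62 34
f 61 31 32
f 61 32 62
f 62 32 33
f 62 33 34
f 64 63 67
f 64 67 65
f 65 67 68
f 65 68 66
f 67 63 69
f 67 69 68
f 68 69 70
f 68 70 66
f 69 63 71
f 69 71 70
f 70 71 72
f 70 72 66
f 71 63 73
f 71 73 72
f 72 73 74
f 72 74 66
f 73 63 75
f 73 75 74
f 74 75 76
f 74 76 66
f 75 63 77
f 75 77 76
f 76 77 78
f 76 78 66
f 77 63 79
f 77 79 78
f 78 79 80
f 78 80 66
f 79 63 81
f 79 81 80
f 80 81 82
f 80 82 66
f 81 63 83
f 81 83 82
f 82 83 84
f 82 84 66
f 83 63 85
f 83 85 84
f 84 85 86
f 84 86 66
f 85 63 64
f 85 64 86
f 86 64 65
f 86 65 66
f 88 87 91
f 88 91 89
f 89 91 92
f 89 92 90
f 91 87 93
f 91 93 92
f 92 93 94
f 92 94 90
f 93 87 95
f 93 95 94
f 94 95 96
f 94 96 90
f 95 87 97
f 95 97 96
f 96 97 98
f 96 98 90
f 97 87 99
f 97 99 98
f 98 99 100
f 98 100 90
f 99 87 101
f 99 101 100
f 100 101 102
f 100 102 90
f 101 87 103
f 101 103 102
f 102 103 104
f 102 104 90
f 103 87 105
f 103 105 104
f 104 105 106
f 104 106 90
f 105 87 107
f 105 107 106
f 106 107 108
f 106 108 90
f 107 87 109
f 107 109 108
f 108 109 110
f 108 110 90
f 109 87 111
f 109 111 110
f 110 111 112
f 110 112 90
f 111 87 113
f 111 113 112
f 112 113 114
f 112 114 90
f 113 87 115
f 113 115 114
f 114 115 116
f 114 116 90
f 115 87 117
f 115 117 116
f 116 117 118
f 116 118 90
f 117 87 119
f 117 119 118
f 118 119 120
f 118 120 90
f 119 87 88
f 119 88 120
f 120 88 89
f 120 89 90



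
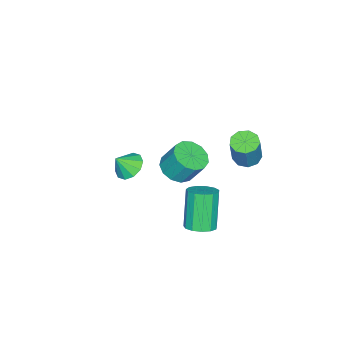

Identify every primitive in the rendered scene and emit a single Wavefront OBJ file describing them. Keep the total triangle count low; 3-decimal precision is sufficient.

v -0.603 2.392 -1.592
v -0 2.785 -1.241
v -0.894 2.42 0.703
v -1.497 2.028 0.352
v -0.318 3.092 -1.329
v -1.212 2.727 0.614
v -0.726 3.178 -1.501
v -1.62 2.813 0.443
v -1.095 3.014 -1.701
v -1.989 2.649 0.242
v -1.308 2.653 -1.867
v -2.202 2.288 0.076
v -1.297 2.209 -1.945
v -2.191 1.844 -0.002
v -1.066 1.823 -1.911
v -1.96 1.459 0.032
v -0.688 1.618 -1.776
v -1.582 1.254 0.167
v -0.283 1.659 -1.582
v -1.177 1.295 0.361
v 0.021 1.933 -1.391
v -0.874 1.568 0.552
v 0.126 2.352 -1.264
v -0.768 1.988 0.679
v -2.93 3.604 2.562
v -2.36 3.962 2.305
v -1.74 4.133 3.922
v -2.31 3.776 4.178
v -2.723 4.277 2.411
v -2.103 4.449 4.028
v -3.183 4.278 2.587
v -2.563 4.449 4.204
v -3.524 3.963 2.751
v -2.905 4.135 4.368
v -3.588 3.481 2.827
v -2.968 3.652 4.444
v -3.343 3.056 2.778
v -2.724 3.227 4.395
v -2.905 2.888 2.628
v -2.286 3.059 4.245
v -2.479 3.055 2.447
v -1.859 3.226 4.064
v -2.263 3.479 2.319
v -1.644 3.65 3.936
v -2.061 0.316 0.844
v -1.134 0.51 0.771
v -1.192 1.258 2.023
v -2.119 1.064 2.096
v -1.391 0.907 0.521
v -1.449 1.656 1.774
v -1.861 1.117 0.374
v -1.919 1.865 1.627
v -2.395 1.073 0.376
v -2.452 1.821 1.629
v -2.822 0.788 0.527
v -2.88 1.536 1.779
v -3.008 0.353 0.778
v -3.066 1.102 2.03
v -2.893 -0.093 1.05
v -2.951 0.655 2.302
v -2.514 -0.41 1.257
v -2.572 0.338 2.509
v -1.992 -0.496 1.332
v -2.049 0.252 2.585
v -1.491 -0.324 1.253
v -1.548 0.424 2.505
v -1.171 0.05 1.043
v -1.229 0.799 2.296
v -2.743 -2.759 -0.969
v -2.135 -3.046 -1.505
v -2.197 -3.201 -0.111
v -1.995 -2.559 -1.343
v -2.141 -2.149 -1.039
v -2.517 -1.971 -0.708
v -2.98 -2.095 -0.477
v -3.352 -2.471 -0.434
v -3.492 -2.958 -0.596
v -3.346 -3.368 -0.9
v -2.97 -3.546 -1.231
v -2.507 -3.423 -1.462
f 2 1 5
f 2 5 3
f 3 5 6
f 3 6 4
f 5 1 7
f 5 7 6
f 6 7 8
f 6 8 4
f 7 1 9
f 7 9 8
f 8 9 10
f 8 10 4
f 9 1 11
f 9 11 10
f 10 11 12
f 10 12 4
f 11 1 13
f 11 13 12
f 12 13 14
f 12 14 4
f 13 1 15
f 13 15 14
f 14 15 16
f 14 16 4
f 15 1 17
f 15 17 16
f 16 17 18
f 16 18 4
f 17 1 19
f 17 19 18
f 18 19 20
f 18 20 4
f 19 1 21
f 19 21 20
f 20 21 22
f 20 22 4
f 21 1 23
f 21 23 22
f 22 23 24
f 22 24 4
f 23 1 2
f 23 2 24
f 24 2 3
f 24 3 4
f 26 25 29
f 26 29 27
f 27 29 30
f 27 30 28
f 29 25 31
f 29 31 30
f 30 31 32
f 30 32 28
f 31 25 33
f 31 33 32
f 32 33 34
f 32 34 28
f 33 25 35
f 33 35 34
f 34 35 36
f 34 36 28
f 35 25 37
f 35 37 36
f 36 37 38
f 36 38 28
f 37 25 39
f 37 39 38
f 38 39 40
f 38 40 28
f 39 25 41
f 39 41 40
f 40 41 42
f 40 42 28
f 41 25 43
f 41 43 42
f 42 43 44
f 42 44 28
f 43 25 26
f 43 26 44
f 44 26 27
f 44 27 28
f 46 45 49
f 46 49 47
f 47 49 50
f 47 50 48
f 49 45 51
f 49 51 50
f 50 51 52
f 50 52 48
f 51 45 53
f 51 53 52
f 52 53 54
f 52 54 48
f 53 45 55
f 53 55 54
f 54 55 56
f 54 56 48
f 55 45 57
f 55 57 56
f 56 57 58
f 56 58 48
f 57 45 59
f 57 59 58
f 58 59 60
f 58 60 48
f 59 45 61
f 59 61 60
f 60 61 62
f 60 62 48
f 61 45 63
f 61 63 62
f 62 63 64
f 62 64 48
f 63 45 65
f 63 65 64
f 64 65 66
f 64 66 48
f 65 45 67
f 65 67 66
f 66 67 68
f 66 68 48
f 67 45 46
f 67 46 68
f 68 46 47
f 68 47 48
f 70 69 72
f 70 72 71
f 72 69 73
f 72 73 71
f 73 69 74
f 73 74 71
f 74 69 75
f 74 75 71
f 75 69 76
f 75 76 71
f 76 69 77
f 76 77 71
f 77 69 78
f 77 78 71
f 78 69 79
f 78 79 71
f 79 69 80
f 79 80 71
f 80 69 70
f 80 70 71



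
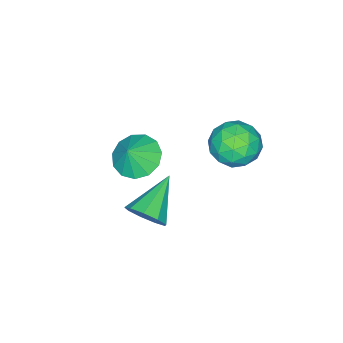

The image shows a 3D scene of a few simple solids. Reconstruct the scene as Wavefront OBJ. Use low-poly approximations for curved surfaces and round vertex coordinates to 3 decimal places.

v 1.72 -2.777 -0.662
v 2.374 -3.39 -1.105
v 2.3 -2.783 0.202
v 2.547 -2.866 -1.217
v 2.457 -2.313 -1.154
v 2.133 -1.908 -0.934
v 1.678 -1.779 -0.627
v 1.237 -1.967 -0.332
v 0.948 -2.412 -0.141
v 0.905 -2.973 -0.116
v 1.121 -3.472 -0.264
v 1.527 -3.751 -0.538
v 1.994 -3.72 -0.851
v 0.379 1.354 2.706
v 1.143 1.767 3.261
v 1.477 0.893 1.539
v 2.241 1.306 2.094
v 1.759 0.459 2.431
v 1.08 0.745 3.152
v 1.54 1.915 1.648
v 0.861 2.201 2.369
v 1.86 2.114 2.607
v 1.995 1.214 3.091
v 0.625 1.446 1.709
v 0.76 0.546 2.193
v 0.665 1.601 3.086
v 1.955 1.059 1.714
v 1.672 0.561 1.912
v 2.121 0.804 2.238
v 0.628 1 3.021
v 1.077 1.243 3.348
v 1.439 0.474 2.86
v 1.543 1.417 1.452
v 1.992 1.66 1.779
v 0.499 1.856 2.562
v 0.948 2.099 2.888
v 1.181 2.186 1.94
v 1.535 2.048 3.028
v 2.18 1.777 2.342
v 1.768 2.135 2.08
v 1.369 2.303 2.504
v 1.614 1.519 3.312
v 2.26 1.248 2.626
v 1.977 0.75 2.824
v 1.578 0.918 3.248
v 2.036 1.723 2.928
v 0.36 1.412 2.174
v 1.006 1.141 1.488
v 1.042 1.742 1.552
v 0.643 1.91 1.976
v 0.44 0.883 2.458
v 1.085 0.612 1.772
v 1.251 0.357 2.296
v 0.852 0.525 2.72
v 0.584 0.937 1.872
v 3.34 -1.168 -1.991
v 3.752 -1.55 -1.327
v 1.64 -1.332 -1.029
v 3.741 -0.961 -1.248
v 3.542 -0.468 -1.516
v 3.248 -0.303 -2.006
v 2.997 -0.543 -2.49
v 2.907 -1.075 -2.74
v 3.019 -1.651 -2.64
v 3.281 -2.001 -2.236
v 3.571 -1.961 -1.718
f 2 1 4
f 2 4 3
f 4 1 5
f 4 5 3
f 5 1 6
f 5 6 3
f 6 1 7
f 6 7 3
f 7 1 8
f 7 8 3
f 8 1 9
f 8 9 3
f 9 1 10
f 9 10 3
f 10 1 11
f 10 11 3
f 11 1 12
f 11 12 3
f 12 1 13
f 12 13 3
f 13 1 2
f 13 2 3
f 14 51 30
f 51 25 54
f 30 54 19
f 51 54 30
f 14 30 26
f 30 19 31
f 26 31 15
f 30 31 26
f 14 26 35
f 26 15 36
f 35 36 21
f 26 36 35
f 14 35 47
f 35 21 50
f 47 50 24
f 35 50 47
f 14 47 51
f 47 24 55
f 51 55 25
f 47 55 51
f 15 31 42
f 31 19 45
f 42 45 23
f 31 45 42
f 19 54 32
f 54 25 53
f 32 53 18
f 54 53 32
f 25 55 52
f 55 24 48
f 52 48 16
f 55 48 52
f 24 50 49
f 50 21 37
f 49 37 20
f 50 37 49
f 21 36 41
f 36 15 38
f 41 38 22
f 36 38 41
f 17 43 29
f 43 23 44
f 29 44 18
f 43 44 29
f 17 29 27
f 29 18 28
f 27 28 16
f 29 28 27
f 17 27 34
f 27 16 33
f 34 33 20
f 27 33 34
f 17 34 39
f 34 20 40
f 39 40 22
f 34 40 39
f 17 39 43
f 39 22 46
f 43 46 23
f 39 46 43
f 18 44 32
f 44 23 45
f 32 45 19
f 44 45 32
f 16 28 52
f 28 18 53
f 52 53 25
f 28 53 52
f 20 33 49
f 33 16 48
f 49 48 24
f 33 48 49
f 22 40 41
f 40 20 37
f 41 37 21
f 40 37 41
f 23 46 42
f 46 22 38
f 42 38 15
f 46 38 42
f 57 56 59
f 57 59 58
f 59 56 60
f 59 60 58
f 60 56 61
f 60 61 58
f 61 56 62
f 61 62 58
f 62 56 63
f 62 63 58
f 63 56 64
f 63 64 58
f 64 56 65
f 64 65 58
f 65 56 66
f 65 66 58
f 66 56 57
f 66 57 58



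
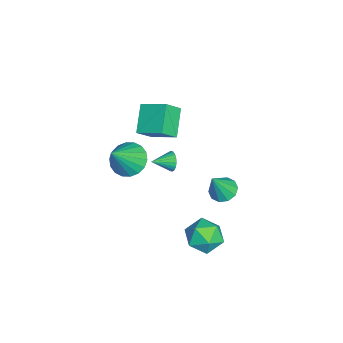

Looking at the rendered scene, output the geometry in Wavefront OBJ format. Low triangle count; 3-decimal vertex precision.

v -0.885 0.388 -1.634
v -0.574 0.371 -2.135
v -0.475 -0.568 -1.346
v -0.419 0.484 -1.982
v -0.344 0.58 -1.769
v -0.363 0.643 -1.532
v -0.472 0.662 -1.313
v -0.653 0.633 -1.15
v -0.874 0.563 -1.07
v -1.097 0.462 -1.088
v -1.283 0.348 -1.2
v -1.401 0.241 -1.387
v -1.429 0.16 -1.617
v -1.364 0.118 -1.849
v -1.215 0.123 -2.045
v -1.01 0.174 -2.169
v -0.783 0.262 -2.201
v 3.015 3.137 0.406
v 3.422 3.73 0.443
v 3.605 2.643 1.854
v 3.03 3.82 0.633
v 2.633 3.65 0.737
v 2.381 3.283 0.714
v 2.372 2.861 0.574
v 2.608 2.545 0.369
v 3 2.454 0.179
v 3.398 2.625 0.075
v 3.649 2.991 0.098
v 3.659 3.413 0.238
v 2.594 2.97 -2.998
v 3.578 3.259 -3.175
v 3.082 1.361 -2.905
v 4.066 1.65 -3.082
v 3.605 1.898 -2.183
v 3.303 2.893 -2.24
v 3.357 1.727 -3.84
v 3.055 2.722 -3.897
v 4.05 2.491 -3.695
v 4.203 2.596 -2.671
v 2.457 2.024 -3.409
v 2.61 2.129 -2.385
v 1.059 -1.495 0.344
v 1.789 -1.715 -0.272
v 2.201 -2.165 1.936
v 1.876 -1.303 -0.161
v 1.802 -0.928 0.05
v 1.581 -0.666 0.319
v 1.256 -0.568 0.593
v 0.892 -0.654 0.818
v 0.562 -0.906 0.949
v 0.329 -1.275 0.961
v 0.242 -1.688 0.85
v 0.316 -2.062 0.639
v 0.537 -2.324 0.37
v 0.862 -2.422 0.095
v 1.226 -2.337 -0.129
v 1.556 -2.084 -0.261
v -3.249 -1.349 0.521
v -2.706 -0.039 1.146
v -3.858 -0.679 -0.355
v -3.315 0.631 0.27
v -1.885 -1.431 -0.49
v -1.342 -0.121 0.135
v -2.494 -0.761 -1.366
v -1.951 0.549 -0.741
f 2 1 4
f 2 4 3
f 4 1 5
f 4 5 3
f 5 1 6
f 5 6 3
f 6 1 7
f 6 7 3
f 7 1 8
f 7 8 3
f 8 1 9
f 8 9 3
f 9 1 10
f 9 10 3
f 10 1 11
f 10 11 3
f 11 1 12
f 11 12 3
f 12 1 13
f 12 13 3
f 13 1 14
f 13 14 3
f 14 1 15
f 14 15 3
f 15 1 16
f 15 16 3
f 16 1 17
f 16 17 3
f 17 1 2
f 17 2 3
f 19 18 21
f 19 21 20
f 21 18 22
f 21 22 20
f 22 18 23
f 22 23 20
f 23 18 24
f 23 24 20
f 24 18 25
f 24 25 20
f 25 18 26
f 25 26 20
f 26 18 27
f 26 27 20
f 27 18 28
f 27 28 20
f 28 18 29
f 28 29 20
f 29 18 19
f 29 19 20
f 30 41 35
f 30 35 31
f 30 31 37
f 30 37 40
f 30 40 41
f 31 35 39
f 35 41 34
f 41 40 32
f 40 37 36
f 37 31 38
f 33 39 34
f 33 34 32
f 33 32 36
f 33 36 38
f 33 38 39
f 34 39 35
f 32 34 41
f 36 32 40
f 38 36 37
f 39 38 31
f 43 42 45
f 43 45 44
f 45 42 46
f 45 46 44
f 46 42 47
f 46 47 44
f 47 42 48
f 47 48 44
f 48 42 49
f 48 49 44
f 49 42 50
f 49 50 44
f 50 42 51
f 50 51 44
f 51 42 52
f 51 52 44
f 52 42 53
f 52 53 44
f 53 42 54
f 53 54 44
f 54 42 55
f 54 55 44
f 55 42 56
f 55 56 44
f 56 42 57
f 56 57 44
f 57 42 43
f 57 43 44
f 59 61 58
f 62 59 58
f 58 61 60
f 60 62 58
f 59 65 61
f 63 59 62
f 63 65 59
f 61 65 60
f 64 62 60
f 60 65 64
f 64 63 62
f 65 63 64



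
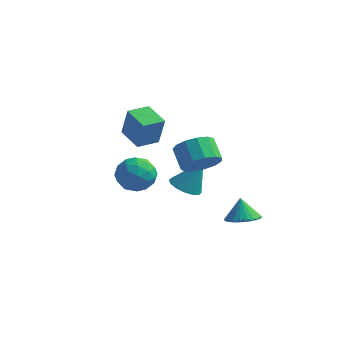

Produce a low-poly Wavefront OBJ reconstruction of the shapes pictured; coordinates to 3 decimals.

v -2.799 -0.327 0.918
v -1.817 -0.719 0.376
v -3.703 -1.961 0.464
v -2.721 -2.353 -0.078
v -2.741 -2.239 1.104
v -2.183 -1.229 1.385
v -3.337 -1.451 -0.545
v -2.779 -0.441 -0.264
v -2.15 -1.414 -0.528
v -1.782 -1.901 0.491
v -3.738 -0.779 0.349
v -3.37 -1.266 1.368
v -2.229 -0.379 0.687
v -3.291 -2.301 0.153
v -3.303 -2.234 0.848
v -2.726 -2.464 0.529
v -2.443 -0.679 1.28
v -1.866 -0.91 0.961
v -2.41 -1.803 1.389
v -3.654 -1.77 -0.121
v -3.077 -2.001 -0.44
v -2.794 -0.216 0.311
v -2.217 -0.446 -0.008
v -3.11 -0.877 -0.549
v -1.847 -1.018 -0.163
v -2.379 -1.979 -0.43
v -2.741 -1.449 -0.705
v -2.412 -0.855 -0.539
v -1.631 -1.304 0.436
v -2.162 -2.265 0.169
v -2.174 -2.198 0.864
v -1.845 -1.604 1.029
v -1.826 -1.713 -0.096
v -3.358 -0.415 0.671
v -3.889 -1.376 0.404
v -3.675 -1.076 -0.189
v -3.346 -0.482 -0.024
v -3.141 -0.701 1.27
v -3.673 -1.662 1.003
v -3.108 -1.825 1.379
v -2.779 -1.231 1.545
v -3.694 -0.967 0.936
v 2.763 0.079 -2.253
v 3.703 0.384 -2.095
v 2.437 0.421 -0.967
v 3.537 0.712 -2.225
v 3.253 0.944 -2.359
v 2.895 1.044 -2.477
v 2.517 0.997 -2.561
v 2.176 0.811 -2.597
v 1.925 0.513 -2.582
v 1.801 0.148 -2.516
v 1.824 -0.226 -2.41
v 1.99 -0.555 -2.28
v 2.274 -0.787 -2.146
v 2.632 -0.887 -2.029
v 3.01 -0.84 -1.945
v 3.351 -0.654 -1.908
v 3.602 -0.356 -1.924
v 3.726 0.009 -1.99
v -0.959 0.845 -1.226
v -0.062 0.652 -1.54
v -0.181 1.455 0.626
v -0.142 1.132 -1.664
v -0.442 1.535 -1.671
v -0.88 1.753 -1.558
v -1.339 1.728 -1.357
v -1.697 1.467 -1.121
v -1.857 1.039 -0.913
v -1.776 0.559 -0.789
v -1.477 0.156 -0.782
v -1.039 -0.063 -0.894
v -0.579 -0.038 -1.096
v -0.222 0.224 -1.332
v 2.02 -3.455 3.552
v 2.447 -3.984 4.404
v 1.648 -3.254 5.259
v 1.22 -2.725 4.408
v 2.8 -3.49 4.312
v 2.001 -2.76 5.167
v 2.906 -2.985 3.979
v 2.106 -2.254 4.834
v 2.73 -2.629 3.51
v 1.93 -1.899 4.366
v 2.328 -2.536 3.055
v 1.529 -1.805 3.91
v 1.829 -2.734 2.758
v 1.029 -2.003 3.613
v 1.39 -3.162 2.713
v 0.591 -2.431 3.568
v 1.151 -3.682 2.934
v 0.352 -2.951 3.789
v 1.188 -4.131 3.352
v 0.389 -3.4 4.207
v 1.489 -4.365 3.833
v 0.689 -3.634 4.689
v 1.958 -4.31 4.226
v 1.159 -3.58 5.081
v -4.965 1.276 1.755
v -4.499 1.111 3.568
v -4.297 2.47 1.691
v -3.83 2.305 3.505
v -3.61 0.495 1.335
v -3.143 0.33 3.149
v -2.941 1.689 1.272
v -2.475 1.524 3.085
f 1 38 17
f 38 12 41
f 17 41 6
f 38 41 17
f 1 17 13
f 17 6 18
f 13 18 2
f 17 18 13
f 1 13 22
f 13 2 23
f 22 23 8
f 13 23 22
f 1 22 34
f 22 8 37
f 34 37 11
f 22 37 34
f 1 34 38
f 34 11 42
f 38 42 12
f 34 42 38
f 2 18 29
f 18 6 32
f 29 32 10
f 18 32 29
f 6 41 19
f 41 12 40
f 19 40 5
f 41 40 19
f 12 42 39
f 42 11 35
f 39 35 3
f 42 35 39
f 11 37 36
f 37 8 24
f 36 24 7
f 37 24 36
f 8 23 28
f 23 2 25
f 28 25 9
f 23 25 28
f 4 30 16
f 30 10 31
f 16 31 5
f 30 31 16
f 4 16 14
f 16 5 15
f 14 15 3
f 16 15 14
f 4 14 21
f 14 3 20
f 21 20 7
f 14 20 21
f 4 21 26
f 21 7 27
f 26 27 9
f 21 27 26
f 4 26 30
f 26 9 33
f 30 33 10
f 26 33 30
f 5 31 19
f 31 10 32
f 19 32 6
f 31 32 19
f 3 15 39
f 15 5 40
f 39 40 12
f 15 40 39
f 7 20 36
f 20 3 35
f 36 35 11
f 20 35 36
f 9 27 28
f 27 7 24
f 28 24 8
f 27 24 28
f 10 33 29
f 33 9 25
f 29 25 2
f 33 25 29
f 44 43 46
f 44 46 45
f 46 43 47
f 46 47 45
f 47 43 48
f 47 48 45
f 48 43 49
f 48 49 45
f 49 43 50
f 49 50 45
f 50 43 51
f 50 51 45
f 51 43 52
f 51 52 45
f 52 43 53
f 52 53 45
f 53 43 54
f 53 54 45
f 54 43 55
f 54 55 45
f 55 43 56
f 55 56 45
f 56 43 57
f 56 57 45
f 57 43 58
f 57 58 45
f 58 43 59
f 58 59 45
f 59 43 60
f 59 60 45
f 60 43 44
f 60 44 45
f 62 61 64
f 62 64 63
f 64 61 65
f 64 65 63
f 65 61 66
f 65 66 63
f 66 61 67
f 66 67 63
f 67 61 68
f 67 68 63
f 68 61 69
f 68 69 63
f 69 61 70
f 69 70 63
f 70 61 71
f 70 71 63
f 71 61 72
f 71 72 63
f 72 61 73
f 72 73 63
f 73 61 74
f 73 74 63
f 74 61 62
f 74 62 63
f 76 75 79
f 76 79 77
f 77 79 80
f 77 80 78
f 79 75 81
f 79 81 80
f 80 81 82
f 80 82 78
f 81 75 83
f 81 83 82
f 82 83 84
f 82 84 78
f 83 75 85
f 83 85 84
f 84 85 86
f 84 86 78
f 85 75 87
f 85 87 86
f 86 87 88
f 86 88 78
f 87 75 89
f 87 89 88
f 88 89 90
f 88 90 78
f 89 75 91
f 89 91 90
f 90 91 92
f 90 92 78
f 91 75 93
f 91 93 92
f 92 93 94
f 92 94 78
f 93 75 95
f 93 95 94
f 94 95 96
f 94 96 78
f 95 75 97
f 95 97 96
f 96 97 98
f 96 98 78
f 97 75 76
f 97 76 98
f 98 76 77
f 98 77 78
f 100 102 99
f 103 100 99
f 99 102 101
f 101 103 99
f 100 106 102
f 104 100 103
f 104 106 100
f 102 106 101
f 105 103 101
f 101 106 105
f 105 104 103
f 106 104 105



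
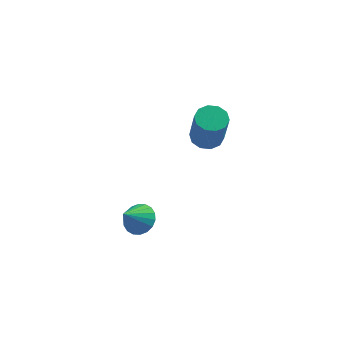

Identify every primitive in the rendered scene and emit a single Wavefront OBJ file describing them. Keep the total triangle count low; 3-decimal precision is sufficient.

v 1.196 0.943 1.494
v 1.988 0.99 1.397
v 2.277 0.185 3.37
v 1.484 0.137 3.466
v 1.833 1.416 1.594
v 2.121 0.611 3.566
v 1.433 1.661 1.753
v 1.722 0.856 3.725
v 0.944 1.632 1.812
v 1.232 0.826 3.785
v 0.55 1.339 1.75
v 0.839 0.534 3.723
v 0.403 0.895 1.59
v 0.692 0.09 3.563
v 0.559 0.469 1.394
v 0.847 -0.336 3.366
v 0.958 0.224 1.235
v 1.247 -0.581 3.207
v 1.448 0.254 1.175
v 1.736 -0.552 3.148
v 1.841 0.546 1.237
v 2.13 -0.259 3.21
v -1.729 -0.856 -3.284
v -1.281 -1.557 -3.537
v -2.371 -1.644 -2.236
v -1.048 -1.397 -3.273
v -0.949 -1.129 -3.011
v -1.005 -0.808 -2.803
v -1.204 -0.496 -2.69
v -1.507 -0.255 -2.695
v -1.854 -0.133 -2.816
v -2.176 -0.154 -3.03
v -2.41 -0.314 -3.294
v -2.508 -0.582 -3.556
v -2.452 -0.904 -3.764
v -2.253 -1.216 -3.877
v -1.95 -1.457 -3.872
v -1.603 -1.579 -3.751
f 2 1 5
f 2 5 3
f 3 5 6
f 3 6 4
f 5 1 7
f 5 7 6
f 6 7 8
f 6 8 4
f 7 1 9
f 7 9 8
f 8 9 10
f 8 10 4
f 9 1 11
f 9 11 10
f 10 11 12
f 10 12 4
f 11 1 13
f 11 13 12
f 12 13 14
f 12 14 4
f 13 1 15
f 13 15 14
f 14 15 16
f 14 16 4
f 15 1 17
f 15 17 16
f 16 17 18
f 16 18 4
f 17 1 19
f 17 19 18
f 18 19 20
f 18 20 4
f 19 1 21
f 19 21 20
f 20 21 22
f 20 22 4
f 21 1 2
f 21 2 22
f 22 2 3
f 22 3 4
f 24 23 26
f 24 26 25
f 26 23 27
f 26 27 25
f 27 23 28
f 27 28 25
f 28 23 29
f 28 29 25
f 29 23 30
f 29 30 25
f 30 23 31
f 30 31 25
f 31 23 32
f 31 32 25
f 32 23 33
f 32 33 25
f 33 23 34
f 33 34 25
f 34 23 35
f 34 35 25
f 35 23 36
f 35 36 25
f 36 23 37
f 36 37 25
f 37 23 38
f 37 38 25
f 38 23 24
f 38 24 25



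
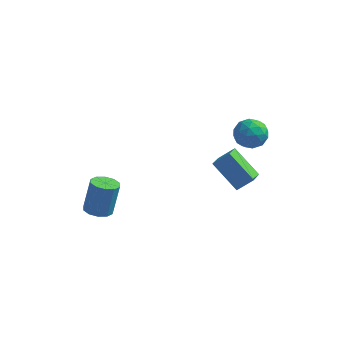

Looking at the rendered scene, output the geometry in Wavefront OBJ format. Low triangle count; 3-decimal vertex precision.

v -3.968 -2.126 -4.228
v -3.155 -2.119 -4.338
v -2.9 -1.606 -2.422
v -3.712 -1.614 -2.312
v -3.331 -1.655 -4.439
v -3.076 -1.142 -2.523
v -3.75 -1.37 -4.459
v -3.495 -0.858 -2.543
v -4.252 -1.375 -4.391
v -3.997 -0.862 -2.475
v -4.646 -1.666 -4.261
v -4.39 -1.154 -2.344
v -4.78 -2.134 -4.118
v -4.525 -1.621 -2.202
v -4.604 -2.598 -4.017
v -4.349 -2.085 -2.101
v -4.185 -2.882 -3.997
v -3.93 -2.37 -2.081
v -3.683 -2.878 -4.065
v -3.428 -2.365 -2.149
v -3.29 -2.586 -4.196
v -3.034 -2.074 -2.279
v 2.271 2.496 0.126
v 3.111 3.053 0.07
v 3.089 1.347 0.95
v 3.929 1.904 0.894
v 3.157 2.211 1.468
v 2.652 2.921 0.959
v 3.548 1.479 0.061
v 3.043 2.189 -0.448
v 3.9 2.425 0.03
v 3.659 2.877 0.899
v 2.541 1.523 0.121
v 2.3 1.975 0.99
v 2.619 2.875 0.025
v 3.581 1.525 0.995
v 3.127 1.705 1.332
v 3.621 2.033 1.299
v 2.349 2.797 0.548
v 2.843 3.125 0.515
v 2.87 2.63 1.337
v 3.357 1.275 0.505
v 3.851 1.603 0.472
v 2.579 2.367 -0.279
v 3.073 2.695 -0.312
v 3.33 1.77 -0.317
v 3.577 2.834 -0.031
v 4.057 2.158 0.453
v 3.834 1.909 -0.036
v 3.537 2.326 -0.336
v 3.435 3.099 0.48
v 3.915 2.424 0.964
v 3.462 2.604 1.302
v 3.165 3.022 1.002
v 3.899 2.73 0.456
v 2.285 1.976 0.056
v 2.765 1.301 0.54
v 3.035 1.378 0.018
v 2.738 1.796 -0.282
v 2.143 2.242 0.567
v 2.623 1.566 1.051
v 2.663 2.074 1.356
v 2.366 2.491 1.056
v 2.301 1.67 0.564
v 2.715 2.111 -3.744
v 2.785 0.816 -3.167
v 1.199 2.646 -2.362
v 1.269 1.35 -1.784
v 3.531 2.49 -2.996
v 3.601 1.194 -2.418
v 2.015 3.024 -1.613
v 2.085 1.729 -1.036
f 2 1 5
f 2 5 3
f 3 5 6
f 3 6 4
f 5 1 7
f 5 7 6
f 6 7 8
f 6 8 4
f 7 1 9
f 7 9 8
f 8 9 10
f 8 10 4
f 9 1 11
f 9 11 10
f 10 11 12
f 10 12 4
f 11 1 13
f 11 13 12
f 12 13 14
f 12 14 4
f 13 1 15
f 13 15 14
f 14 15 16
f 14 16 4
f 15 1 17
f 15 17 16
f 16 17 18
f 16 18 4
f 17 1 19
f 17 19 18
f 18 19 20
f 18 20 4
f 19 1 21
f 19 21 20
f 20 21 22
f 20 22 4
f 21 1 2
f 21 2 22
f 22 2 3
f 22 3 4
f 23 60 39
f 60 34 63
f 39 63 28
f 60 63 39
f 23 39 35
f 39 28 40
f 35 40 24
f 39 40 35
f 23 35 44
f 35 24 45
f 44 45 30
f 35 45 44
f 23 44 56
f 44 30 59
f 56 59 33
f 44 59 56
f 23 56 60
f 56 33 64
f 60 64 34
f 56 64 60
f 24 40 51
f 40 28 54
f 51 54 32
f 40 54 51
f 28 63 41
f 63 34 62
f 41 62 27
f 63 62 41
f 34 64 61
f 64 33 57
f 61 57 25
f 64 57 61
f 33 59 58
f 59 30 46
f 58 46 29
f 59 46 58
f 30 45 50
f 45 24 47
f 50 47 31
f 45 47 50
f 26 52 38
f 52 32 53
f 38 53 27
f 52 53 38
f 26 38 36
f 38 27 37
f 36 37 25
f 38 37 36
f 26 36 43
f 36 25 42
f 43 42 29
f 36 42 43
f 26 43 48
f 43 29 49
f 48 49 31
f 43 49 48
f 26 48 52
f 48 31 55
f 52 55 32
f 48 55 52
f 27 53 41
f 53 32 54
f 41 54 28
f 53 54 41
f 25 37 61
f 37 27 62
f 61 62 34
f 37 62 61
f 29 42 58
f 42 25 57
f 58 57 33
f 42 57 58
f 31 49 50
f 49 29 46
f 50 46 30
f 49 46 50
f 32 55 51
f 55 31 47
f 51 47 24
f 55 47 51
f 66 68 65
f 69 66 65
f 65 68 67
f 67 69 65
f 66 72 68
f 70 66 69
f 70 72 66
f 68 72 67
f 71 69 67
f 67 72 71
f 71 70 69
f 72 70 71



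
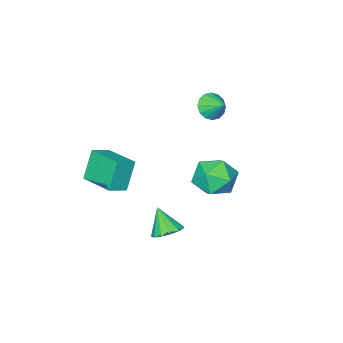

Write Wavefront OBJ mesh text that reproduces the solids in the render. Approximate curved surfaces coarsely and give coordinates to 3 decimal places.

v 2.937 1.675 -3.021
v 3.266 2.216 -2.657
v 2.863 0.965 -1.899
v 2.862 2.291 -2.636
v 2.482 2.171 -2.737
v 2.246 1.893 -2.928
v 2.23 1.546 -3.149
v 2.438 1.241 -3.329
v 2.804 1.073 -3.411
v 3.213 1.097 -3.37
v 3.534 1.304 -3.217
v 3.665 1.629 -3.003
v 3.565 1.969 -2.794
v 3.646 -1.696 -1.123
v 3.001 -1.868 0.254
v 3.721 0.024 -0.874
v 3.075 -0.147 0.503
v 4.525 -1.793 -0.723
v 3.879 -1.964 0.654
v 4.599 -0.072 -0.474
v 3.954 -0.244 0.903
v -1.771 -0.613 1.396
v -1.111 -0.809 1.638
v -1.729 0.233 1.964
v -1.045 -0.604 1.328
v -1.173 -0.402 1.036
v -1.462 -0.256 0.84
v -1.833 -0.206 0.794
v -2.188 -0.265 0.909
v -2.432 -0.418 1.154
v -2.498 -0.622 1.465
v -2.37 -0.825 1.757
v -2.081 -0.971 1.952
v -1.709 -1.02 1.999
v -1.354 -0.961 1.884
v -1.941 0.932 -2.193
v -1.233 1.19 -3.029
v -0.787 -0.35 -1.611
v -0.079 -0.092 -2.447
v -0.244 0.635 -1.605
v -0.957 1.428 -1.964
v -1.063 -0.588 -2.676
v -1.776 0.205 -3.035
v -0.69 0.25 -3.327
v -0.184 1.006 -2.665
v -1.836 -0.166 -1.975
v -1.33 0.59 -1.313
f 2 1 4
f 2 4 3
f 4 1 5
f 4 5 3
f 5 1 6
f 5 6 3
f 6 1 7
f 6 7 3
f 7 1 8
f 7 8 3
f 8 1 9
f 8 9 3
f 9 1 10
f 9 10 3
f 10 1 11
f 10 11 3
f 11 1 12
f 11 12 3
f 12 1 13
f 12 13 3
f 13 1 2
f 13 2 3
f 15 17 14
f 18 15 14
f 14 17 16
f 16 18 14
f 15 21 17
f 19 15 18
f 19 21 15
f 17 21 16
f 20 18 16
f 16 21 20
f 20 19 18
f 21 19 20
f 23 22 25
f 23 25 24
f 25 22 26
f 25 26 24
f 26 22 27
f 26 27 24
f 27 22 28
f 27 28 24
f 28 22 29
f 28 29 24
f 29 22 30
f 29 30 24
f 30 22 31
f 30 31 24
f 31 22 32
f 31 32 24
f 32 22 33
f 32 33 24
f 33 22 34
f 33 34 24
f 34 22 35
f 34 35 24
f 35 22 23
f 35 23 24
f 36 47 41
f 36 41 37
f 36 37 43
f 36 43 46
f 36 46 47
f 37 41 45
f 41 47 40
f 47 46 38
f 46 43 42
f 43 37 44
f 39 45 40
f 39 40 38
f 39 38 42
f 39 42 44
f 39 44 45
f 40 45 41
f 38 40 47
f 42 38 46
f 44 42 43
f 45 44 37



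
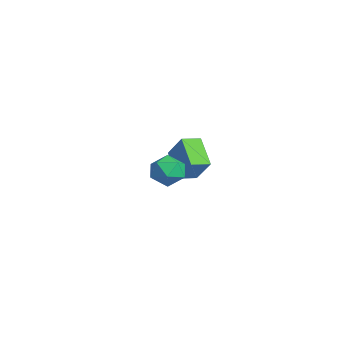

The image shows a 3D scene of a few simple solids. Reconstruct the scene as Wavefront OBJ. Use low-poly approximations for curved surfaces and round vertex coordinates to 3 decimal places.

v -1.663 0.1 -4.908
v -3.133 0.077 -3.869
v -1.812 1.112 -5.097
v -3.282 1.089 -4.058
v -0.718 0.491 -3.562
v -2.188 0.468 -2.523
v -0.867 1.503 -3.751
v -2.337 1.48 -2.712
v 3.428 -1.406 -2.145
v 4.232 -1.366 -1.668
v 2.968 -2.554 -1.272
v 3.772 -2.514 -0.795
v 3.146 -1.822 -0.717
v 3.431 -1.113 -1.257
v 3.769 -2.807 -1.683
v 4.054 -2.098 -2.223
v 4.443 -2.232 -1.383
v 4.058 -1.623 -0.785
v 3.142 -2.297 -2.155
v 2.757 -1.688 -1.557
f 2 4 1
f 5 2 1
f 1 4 3
f 3 5 1
f 2 8 4
f 6 2 5
f 6 8 2
f 4 8 3
f 7 5 3
f 3 8 7
f 7 6 5
f 8 6 7
f 9 20 14
f 9 14 10
f 9 10 16
f 9 16 19
f 9 19 20
f 10 14 18
f 14 20 13
f 20 19 11
f 19 16 15
f 16 10 17
f 12 18 13
f 12 13 11
f 12 11 15
f 12 15 17
f 12 17 18
f 13 18 14
f 11 13 20
f 15 11 19
f 17 15 16
f 18 17 10

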